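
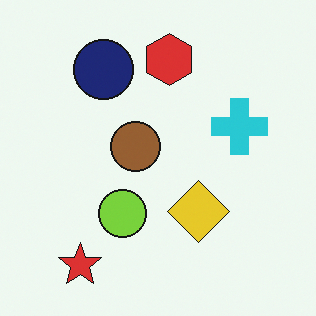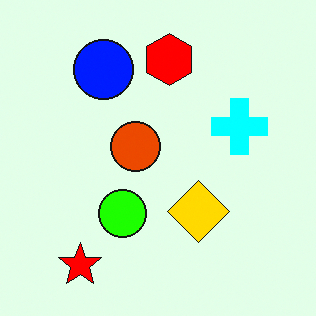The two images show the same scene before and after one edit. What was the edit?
The image was heavily oversaturated.

All colors are more vivid — a global saturation change.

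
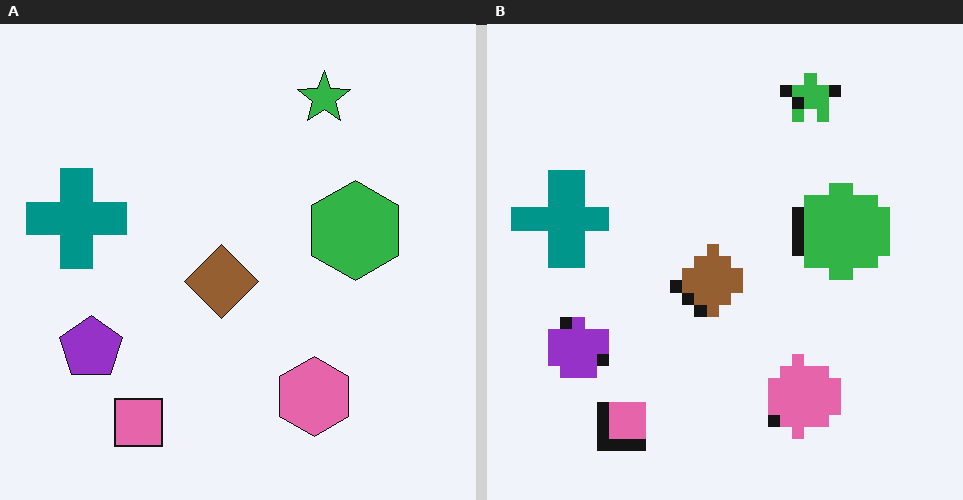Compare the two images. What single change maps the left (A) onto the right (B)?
The right (B) image is the left (A) coarsely pixelated.

Shapes are reduced to large square blocks; fine edges and outlines are lost — a downscale-then-upscale (mosaic) effect.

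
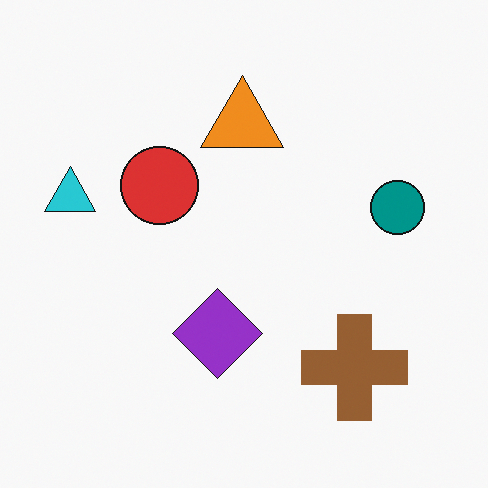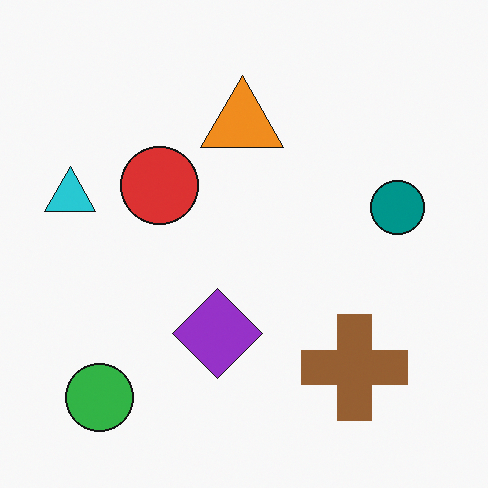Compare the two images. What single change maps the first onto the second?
Overlaid with an additional green circle.

A green circle appears in the second image that is absent from the first.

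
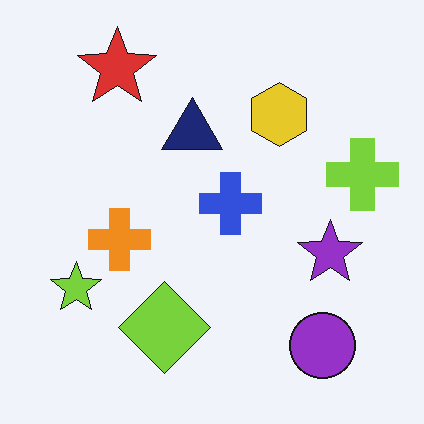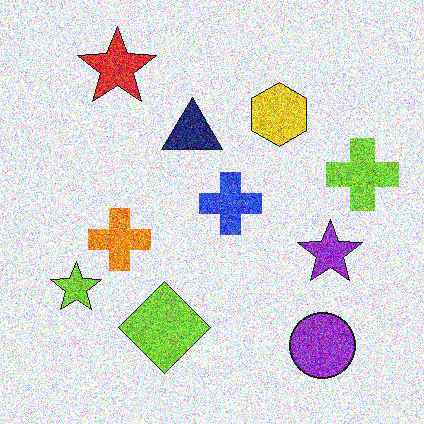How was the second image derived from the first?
The image was degraded with strong gaussian noise.

Random speckle covers the whole image, including the flat background.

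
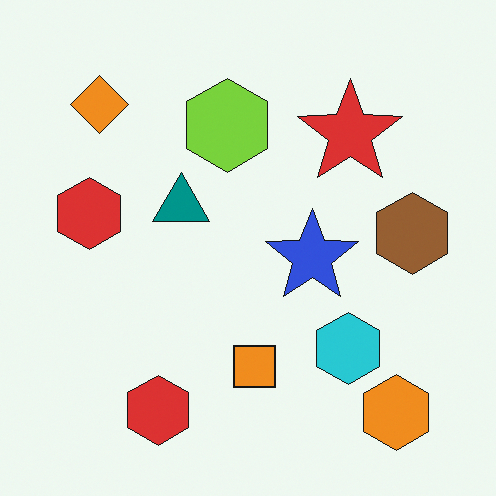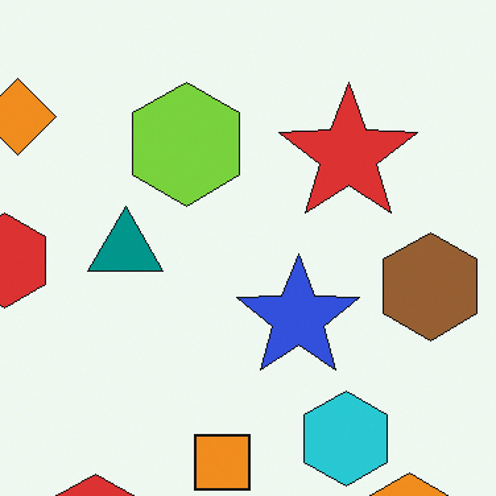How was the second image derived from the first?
Cropped to a modestly smaller region and rescaled.

The visible shapes are larger and the field of view is narrower; shapes near the original edges may be partly or wholly outside the frame — a crop-and-rescale.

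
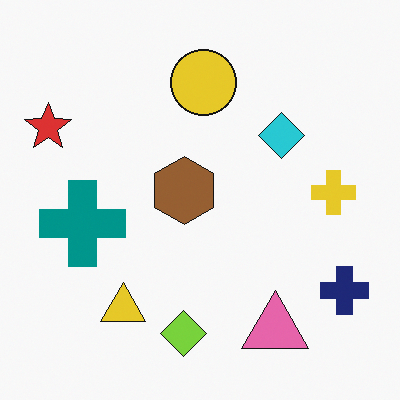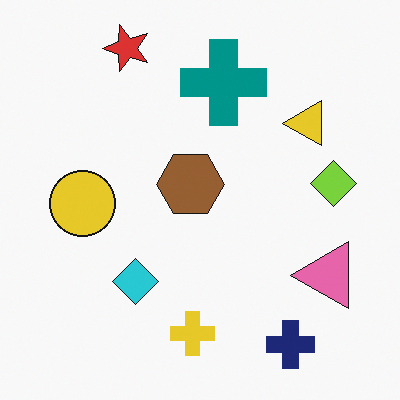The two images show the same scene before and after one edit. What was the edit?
This is the original image transposed (reflected across the top-left ↔ bottom-right diagonal).

Shapes have swapped their row and column positions — what was in the top-right is now in the bottom-left — a diagonal reflection.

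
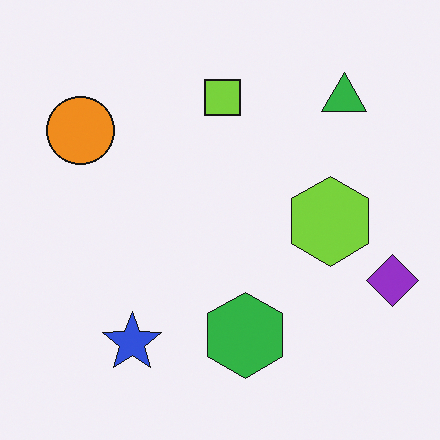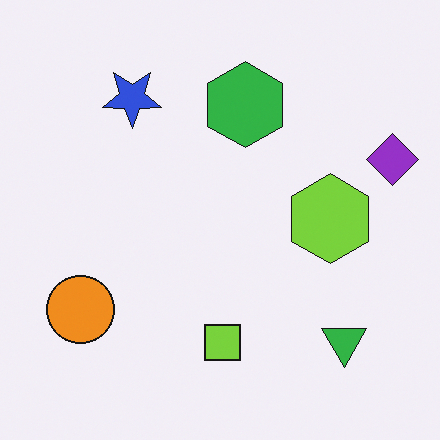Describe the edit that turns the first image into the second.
The transformation is: flipped vertically (top ↔ bottom).

The lime square is in the top of the first image and the bottom of the second — shapes on opposite sides of the horizontal midline have swapped in a mirror flip.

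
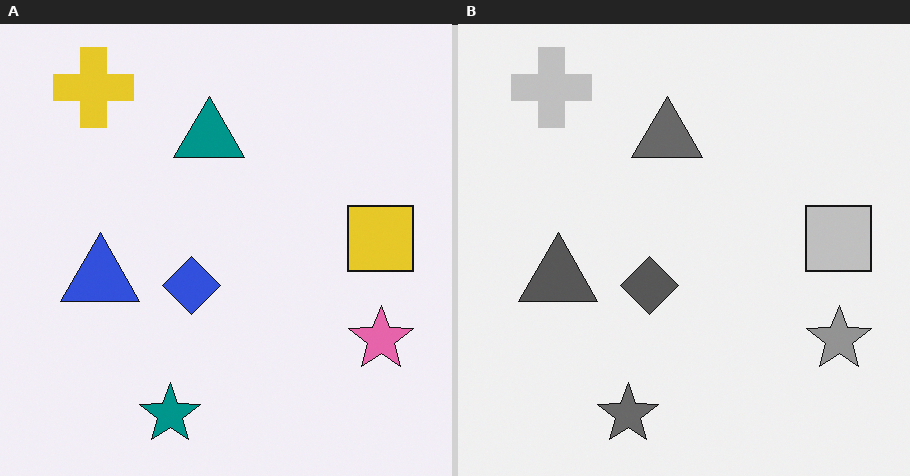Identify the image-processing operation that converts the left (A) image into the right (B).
This is the original image converted to grayscale.

All color is removed — every shape is now a shade of grey.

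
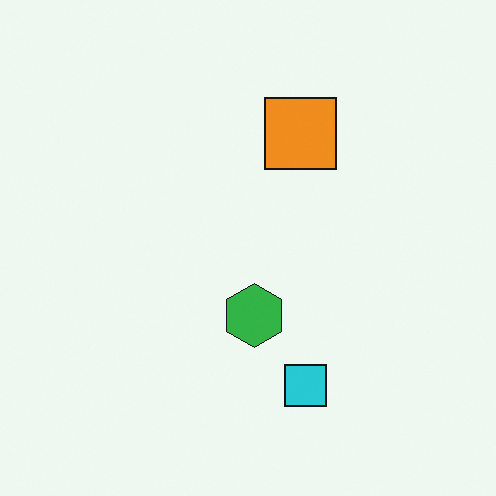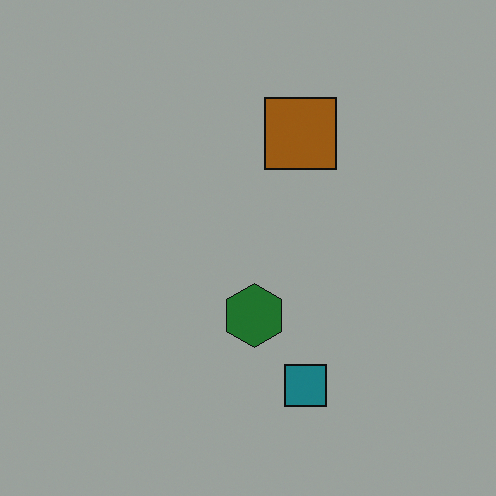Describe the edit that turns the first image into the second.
This is the original image substantially darkened.

Every pixel — background and shapes alike — is uniformly darkened.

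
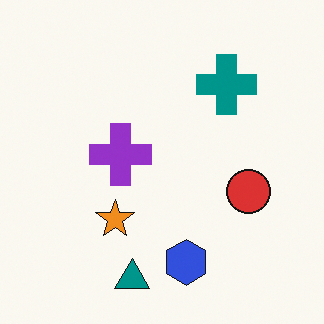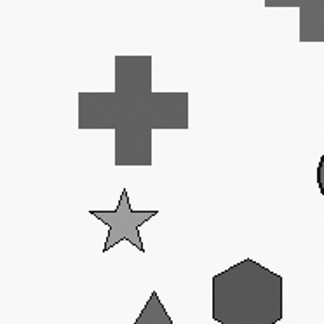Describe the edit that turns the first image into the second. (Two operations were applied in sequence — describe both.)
It was cropped tightly and scaled back up, then converted to grayscale.

The visible shapes are larger and the field of view is narrower; shapes near the original edges may be partly or wholly outside the frame — a crop-and-rescale. All color is removed — every shape is now a shade of grey.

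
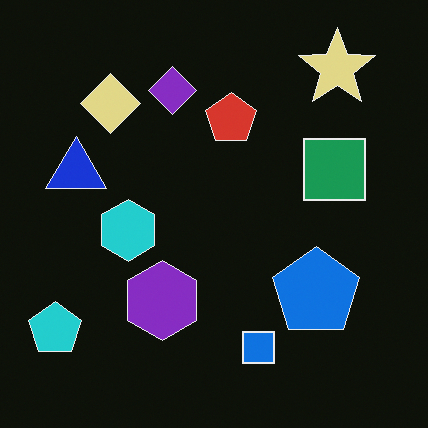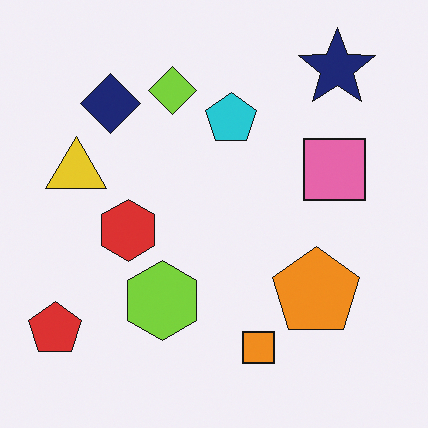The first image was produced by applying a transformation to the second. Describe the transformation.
Color-inverted (negative).

The light background has become dark and every shape's color is its complement — a photographic negative.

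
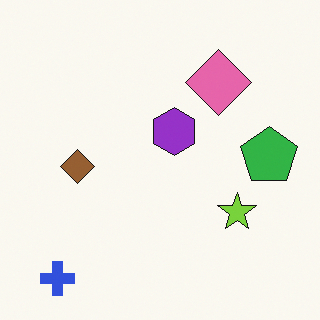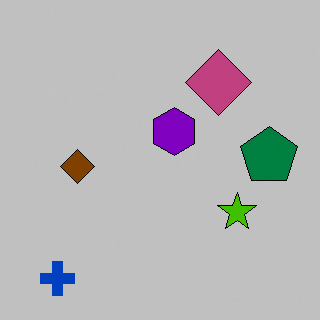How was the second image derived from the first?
The second image is the first heavily posterized to just a handful of flat colors.

Each flat color has snapped to a coarser quantized level — most visibly, the near-white background has dropped to a flat grey.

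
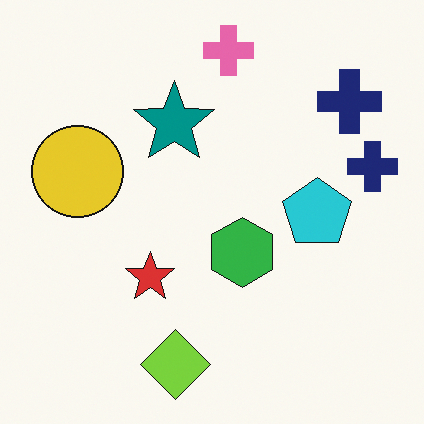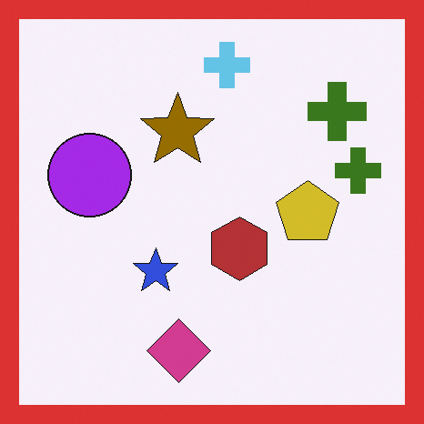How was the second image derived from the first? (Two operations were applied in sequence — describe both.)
The second image is the first hue-shifted through roughly half the color wheel, then framed with a red border.

Every shape's color has rotated by the same amount around the hue wheel — a uniform hue shift. A solid red frame runs around the edge of the second image, with the content slightly shrunk inside it.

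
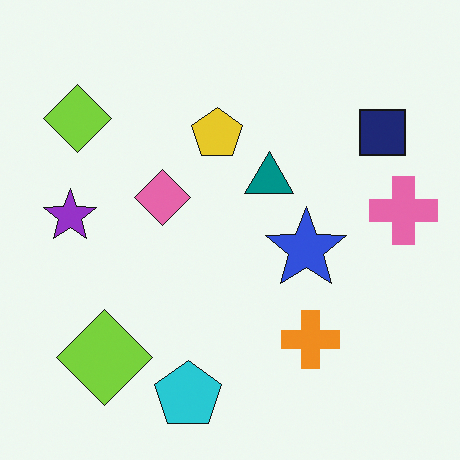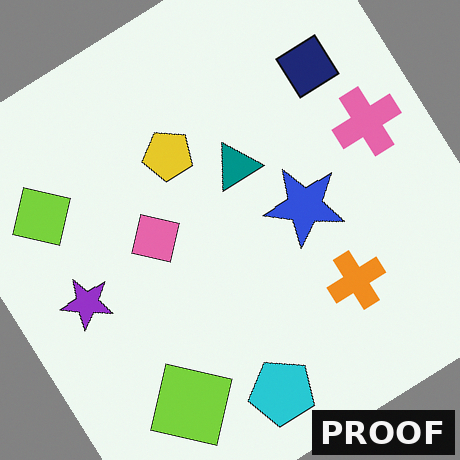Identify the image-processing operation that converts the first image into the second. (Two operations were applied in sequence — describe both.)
The transformation is: rotated counter-clockwise by a large amount — several tens of degrees, then watermarked with the text "PROOF" in the lower-right corner.

Every shape is tilted by the same angle and the image corners show triangular fill wedges — a whole-image rotation by a non-right angle. A dark label reading "PROOF" appears in the lower-right corner.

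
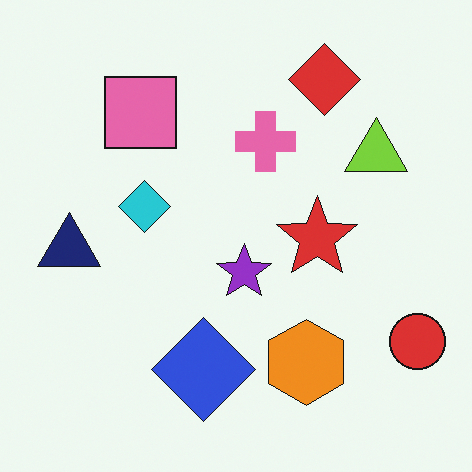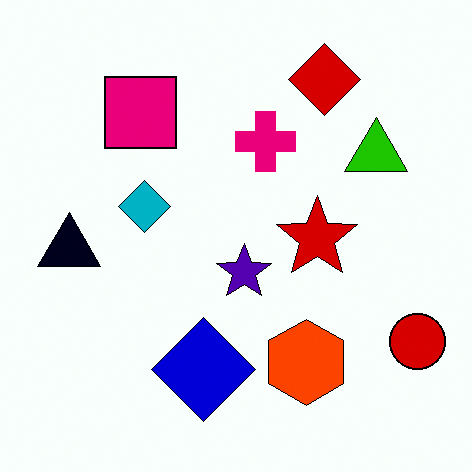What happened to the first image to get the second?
The image was given much higher contrast.

Tones are pushed away from mid-grey across the whole image — a global contrast change.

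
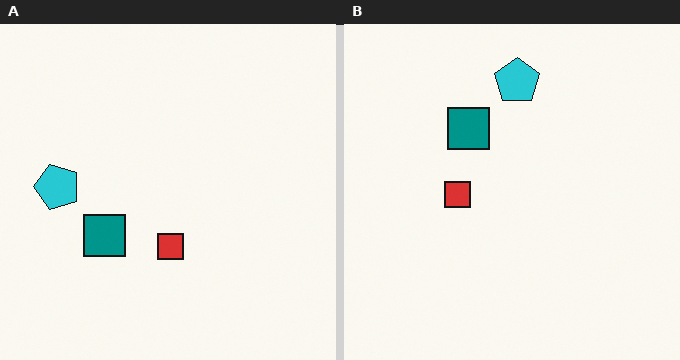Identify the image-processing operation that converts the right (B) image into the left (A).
Rotated 90° counter-clockwise.

The cyan pentagon sits in the top of the right (B) image and the left of the left (A) — consistent with a whole-image 90° counter-clockwise rotation.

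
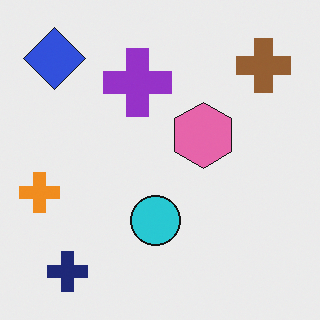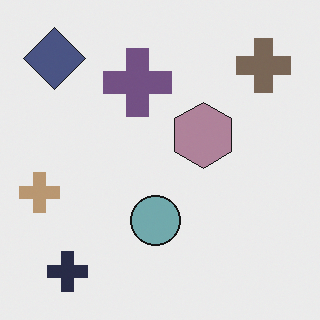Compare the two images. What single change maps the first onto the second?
The transformation is: heavily desaturated.

All colors are more muted and greyish — a global saturation change.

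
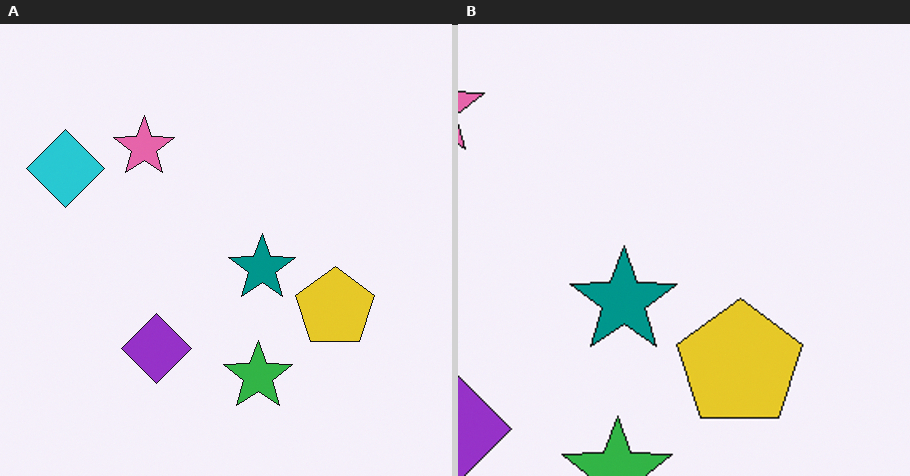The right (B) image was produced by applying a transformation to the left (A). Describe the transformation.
The right (B) image is the left (A) cropped slightly and scaled back up.

The visible shapes are larger and the field of view is narrower; shapes near the original edges may be partly or wholly outside the frame — a crop-and-rescale.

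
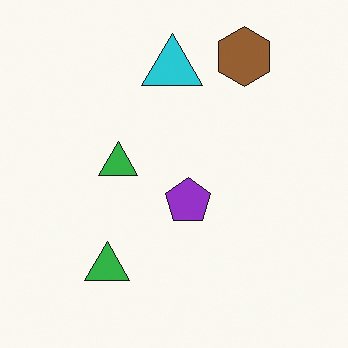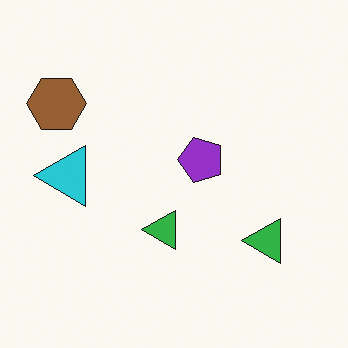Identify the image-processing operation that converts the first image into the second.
This is the original image rotated 90° counter-clockwise.

The brown hexagon sits in the top-right of the first image and the top-left of the second — consistent with a whole-image 90° counter-clockwise rotation.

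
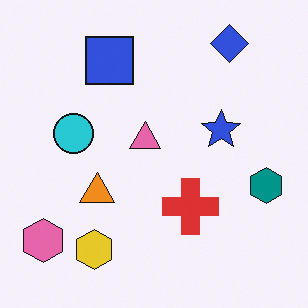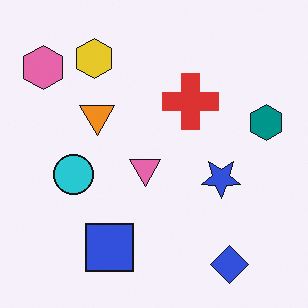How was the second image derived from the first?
Flipped vertically (top ↔ bottom).

The blue diamond is in the top-right of the first image and the bottom-right of the second — shapes on opposite sides of the horizontal midline have swapped in a mirror flip.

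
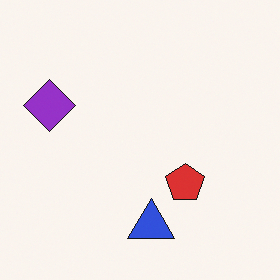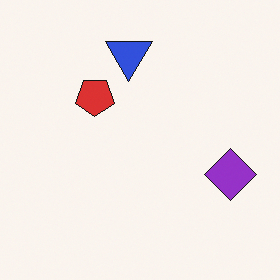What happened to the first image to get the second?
It was rotated 180°.

The purple diamond sits in the left of the first image and the right of the second — consistent with a whole-image 180° rotation.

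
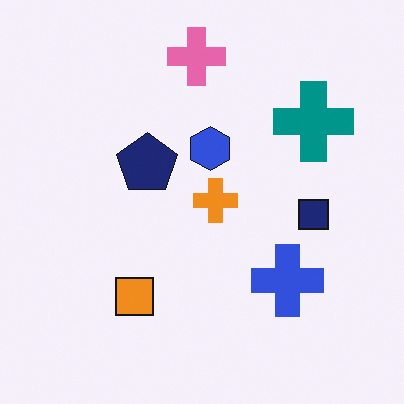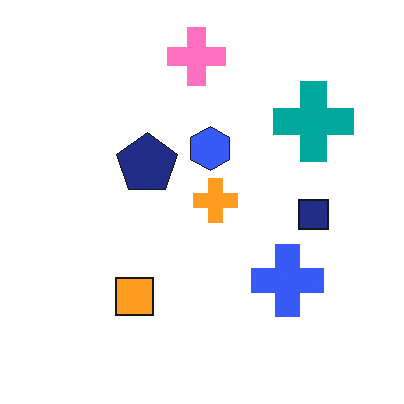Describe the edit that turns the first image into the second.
The transformation is: brightened a little.

Every pixel — background and shapes alike — is uniformly brightened.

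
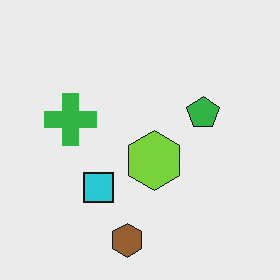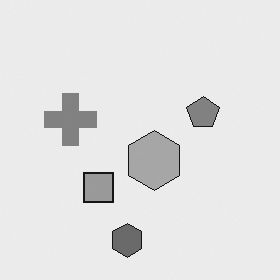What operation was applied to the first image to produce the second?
The transformation is: converted to grayscale.

All color is removed — every shape is now a shade of grey.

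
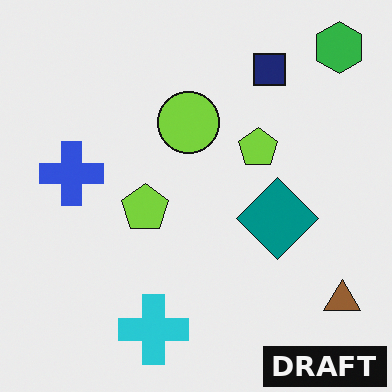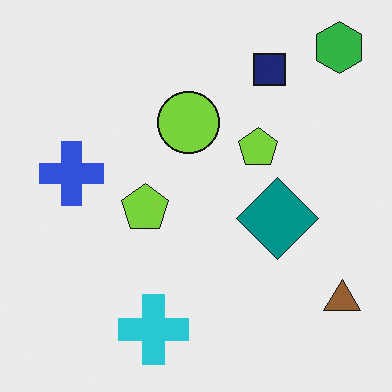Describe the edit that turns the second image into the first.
Watermarked with the text "DRAFT" in the lower-right corner.

A dark label reading "DRAFT" appears in the lower-right corner.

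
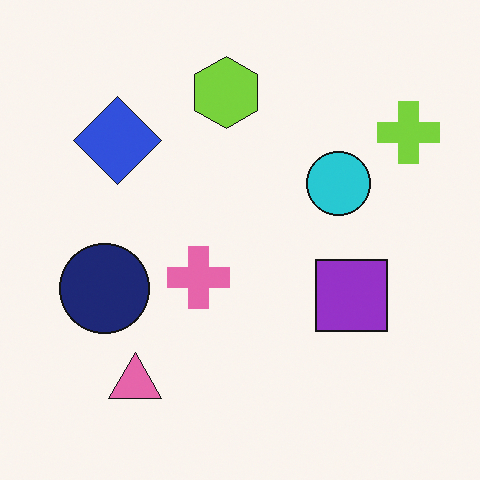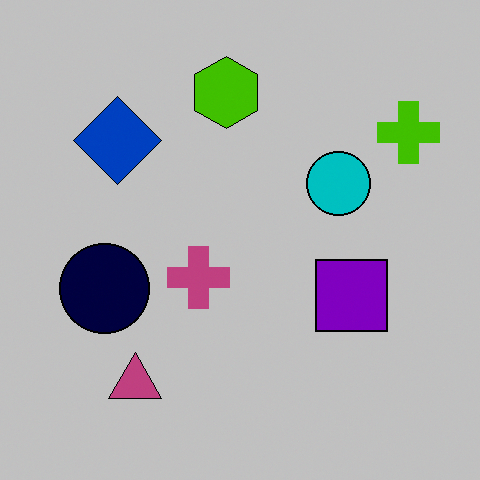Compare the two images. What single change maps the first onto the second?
The image was aggressively posterized.

Each flat color has snapped to a coarser quantized level — most visibly, the near-white background has dropped to a flat grey.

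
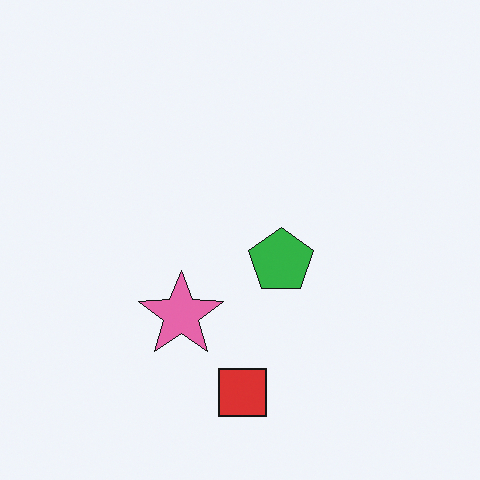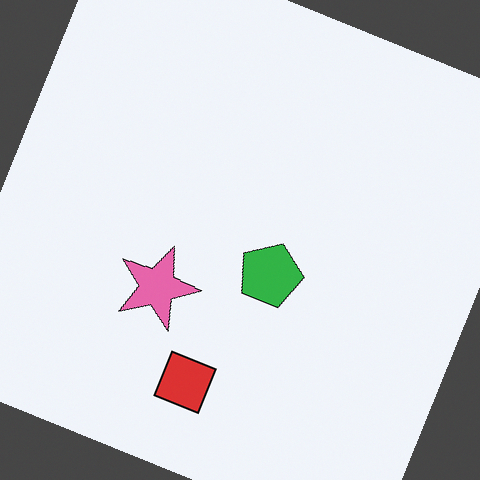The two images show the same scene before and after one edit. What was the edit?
The second image is the first rotated clockwise by a moderate amount.

Every shape is tilted by the same angle and the image corners show triangular fill wedges — a whole-image rotation by a non-right angle.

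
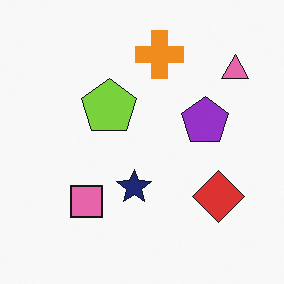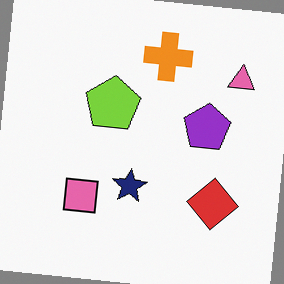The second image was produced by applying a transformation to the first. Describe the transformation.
It was rotated clockwise by a slight angle.

Every shape is tilted by the same angle and the image corners show triangular fill wedges — a whole-image rotation by a non-right angle.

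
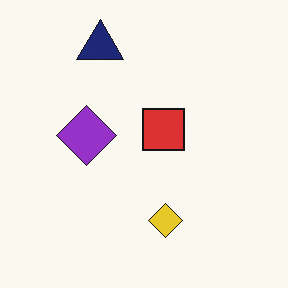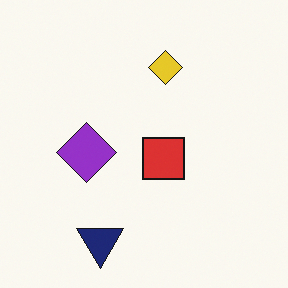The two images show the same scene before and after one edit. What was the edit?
The second image is the first flipped vertically (top ↔ bottom).

The navy triangle is in the top of the first image and the bottom of the second — shapes on opposite sides of the horizontal midline have swapped in a mirror flip.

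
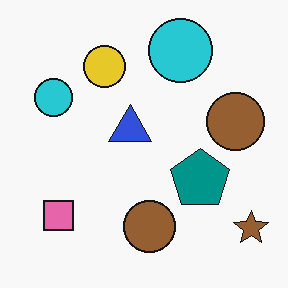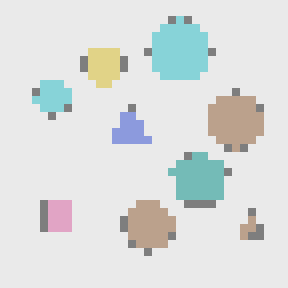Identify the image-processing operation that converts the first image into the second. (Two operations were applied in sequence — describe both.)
The image was pixelated into visible square blocks, then given much lower contrast.

Shapes are reduced to large square blocks; fine edges and outlines are lost — a downscale-then-upscale (mosaic) effect. Tones are pushed toward mid-grey across the whole image — a global contrast change.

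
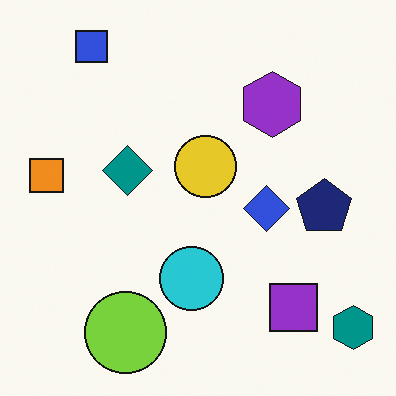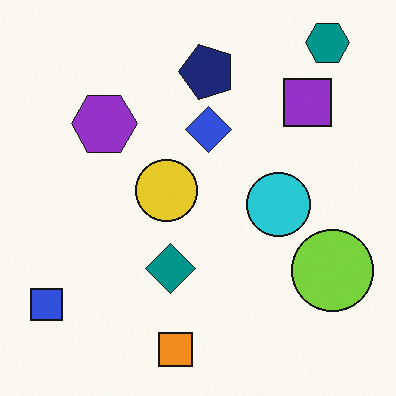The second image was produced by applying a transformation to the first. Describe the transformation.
This is the original image rotated 90° counter-clockwise.

The teal hexagon sits in the bottom-right of the first image and the top-right of the second — consistent with a whole-image 90° counter-clockwise rotation.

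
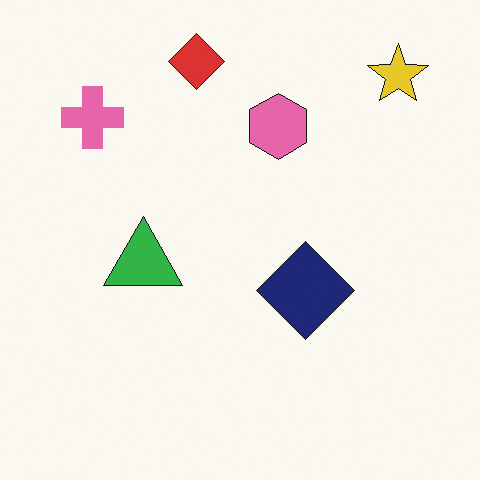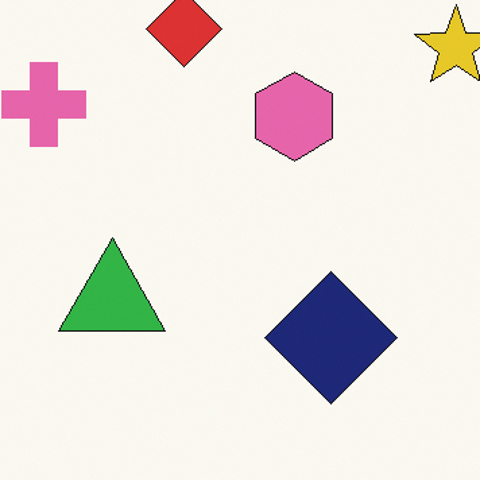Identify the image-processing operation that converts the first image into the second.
This is the original image cropped slightly and scaled back up.

The visible shapes are larger and the field of view is narrower; shapes near the original edges may be partly or wholly outside the frame — a crop-and-rescale.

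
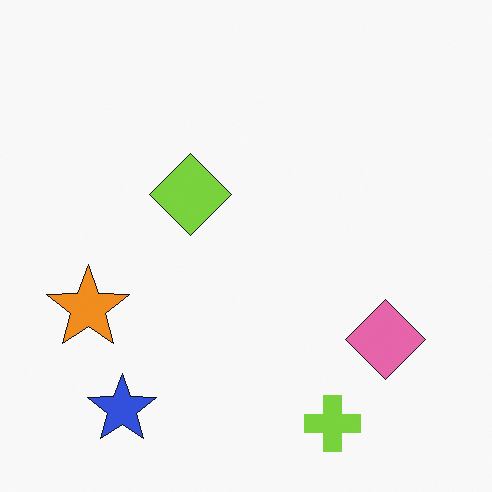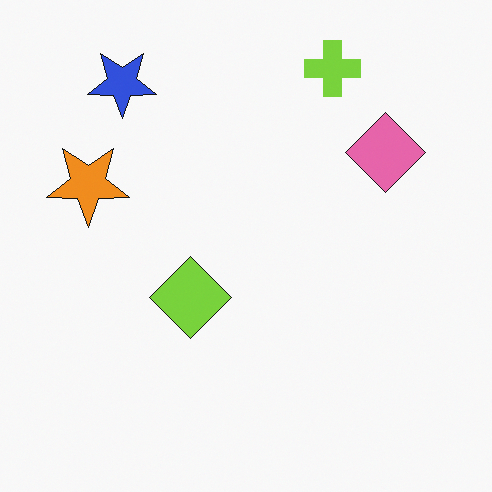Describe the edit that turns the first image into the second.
Flipped vertically (top ↔ bottom).

The lime cross is in the bottom-right of the first image and the top-right of the second — shapes on opposite sides of the horizontal midline have swapped in a mirror flip.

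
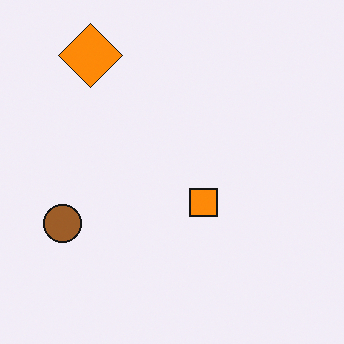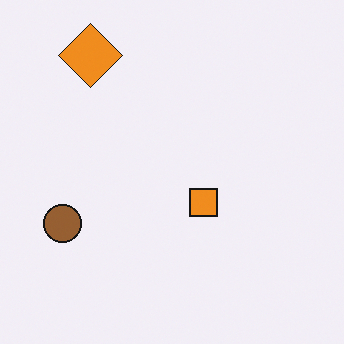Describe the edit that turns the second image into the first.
The transformation is: slightly oversaturated.

All colors are more vivid — a global saturation change.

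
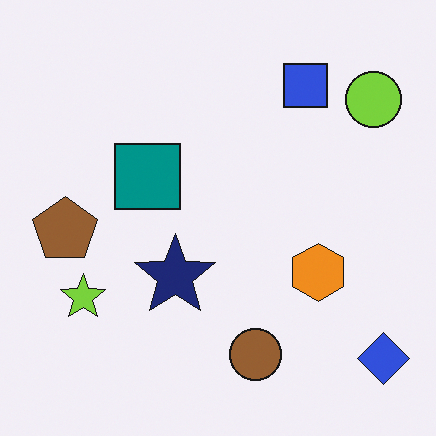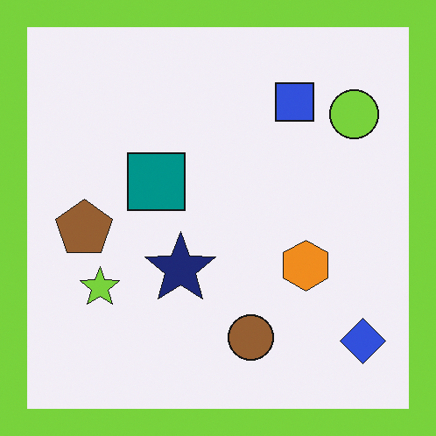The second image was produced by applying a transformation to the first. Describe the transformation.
The transformation is: framed with a lime border.

A solid lime frame runs around the edge of the second image, with the content slightly shrunk inside it.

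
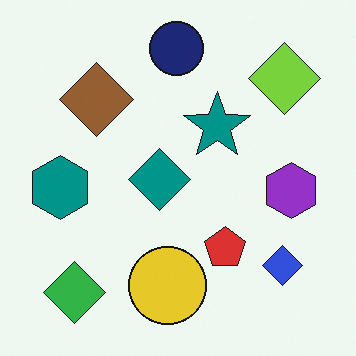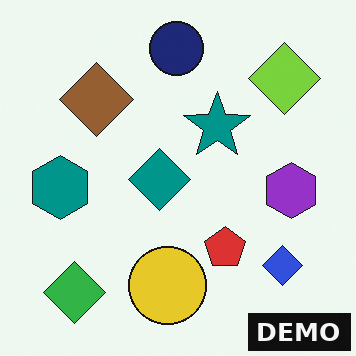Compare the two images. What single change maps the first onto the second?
The second image is the first watermarked with the text "DEMO" in the lower-right corner.

A dark label reading "DEMO" appears in the lower-right corner.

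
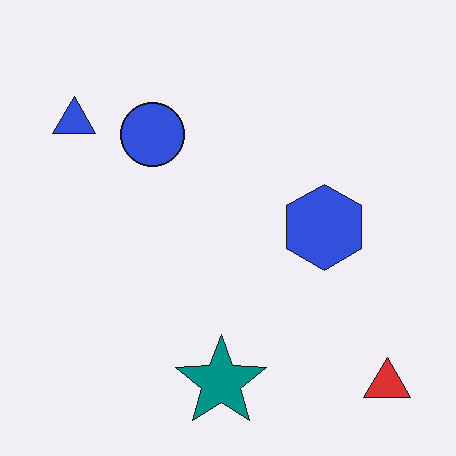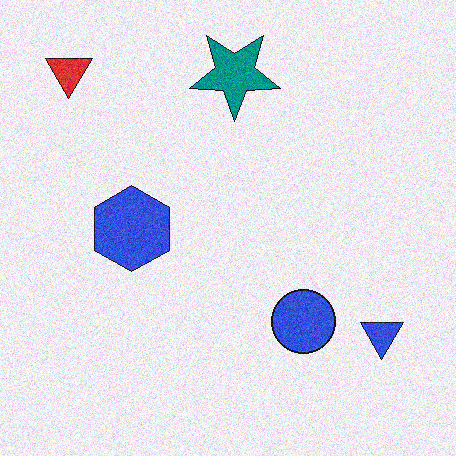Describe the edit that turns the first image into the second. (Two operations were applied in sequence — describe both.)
The transformation is: rotated 180°, then degraded with moderate additive noise.

The red triangle sits in the bottom-right of the first image and the top-left of the second — consistent with a whole-image 180° rotation. Random speckle covers the whole image, including the flat background.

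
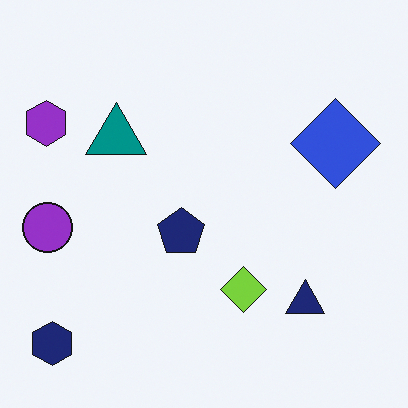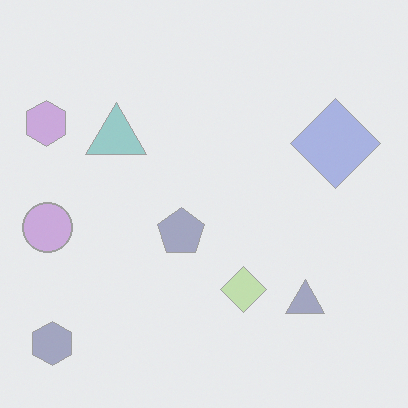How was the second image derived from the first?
This is the original image washed out (contrast reduced).

Tones are pushed toward mid-grey across the whole image — a global contrast change.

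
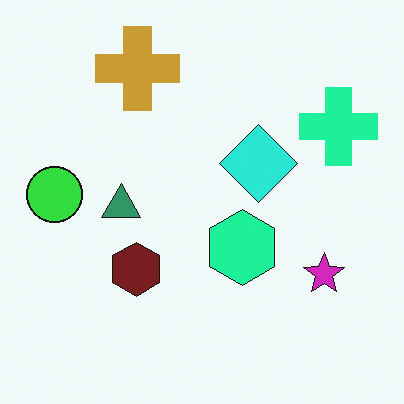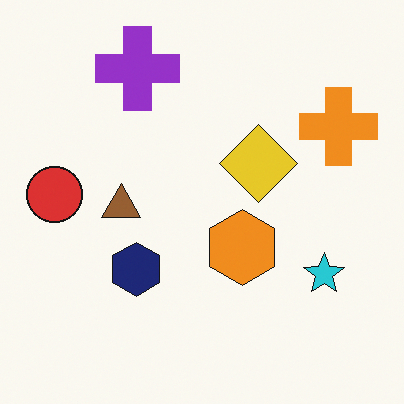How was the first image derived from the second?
Hue-shifted by a moderate amount.

Every shape's color has rotated by the same amount around the hue wheel — a uniform hue shift.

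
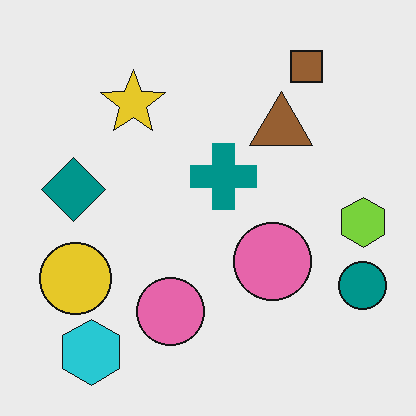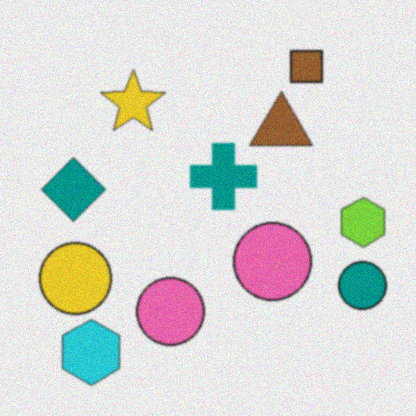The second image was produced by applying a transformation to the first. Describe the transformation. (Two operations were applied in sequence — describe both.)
The second image is the first given a subtle gaussian blur, then degraded with light additive noise.

Shape edges and outlines are uniformly softened across the whole image. Random speckle covers the whole image, including the flat background.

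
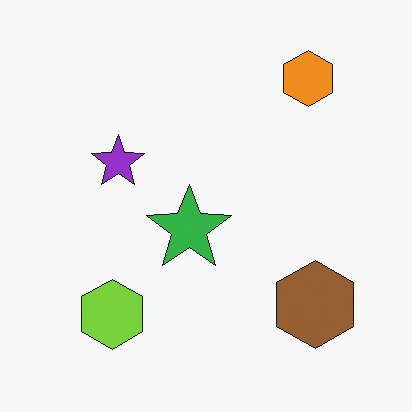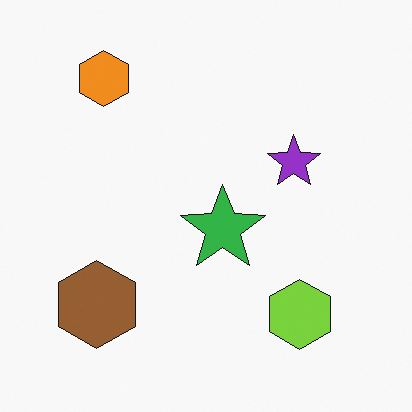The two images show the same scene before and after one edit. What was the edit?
The image was flipped horizontally (left ↔ right).

The brown hexagon is in the bottom-right of the first image and the bottom-left of the second — shapes on opposite sides of the vertical midline have swapped in a mirror flip.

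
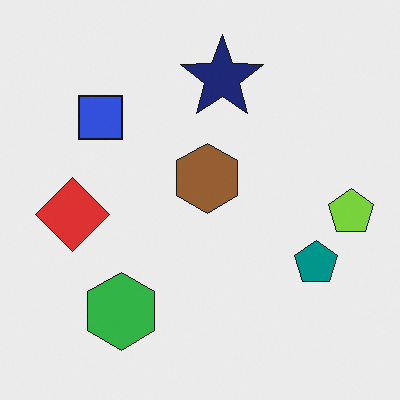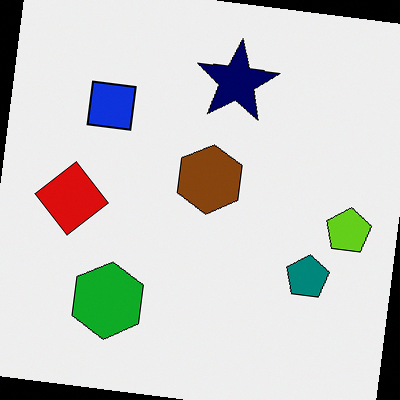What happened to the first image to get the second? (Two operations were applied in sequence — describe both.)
The image was given slightly increased contrast, then rotated clockwise by a small amount.

Tones are pushed away from mid-grey across the whole image — a global contrast change. Every shape is tilted by the same angle and the image corners show triangular fill wedges — a whole-image rotation by a non-right angle.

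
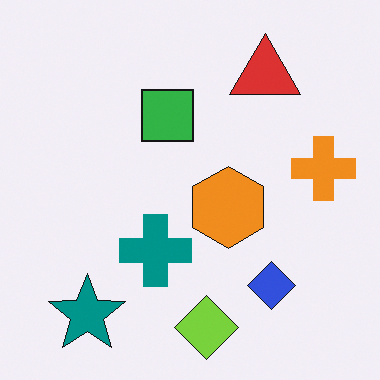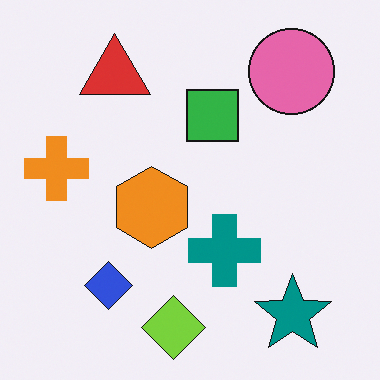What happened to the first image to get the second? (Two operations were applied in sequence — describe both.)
The second image is the first flipped horizontally (left ↔ right), then overlaid with an additional pink circle.

The orange cross is in the right of the first image and the left of the second — shapes on opposite sides of the vertical midline have swapped in a mirror flip. A pink circle appears in the second image that is absent from the first.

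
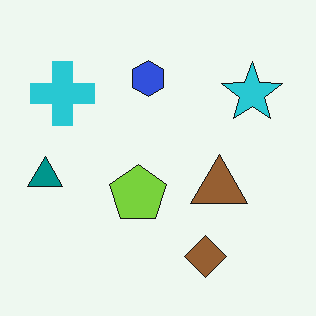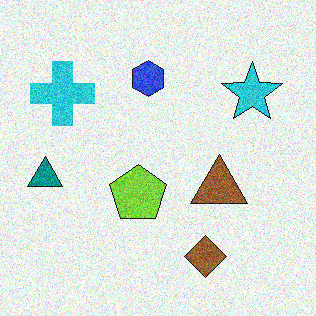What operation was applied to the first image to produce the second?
This is the original image degraded with moderate additive noise.

Random speckle covers the whole image, including the flat background.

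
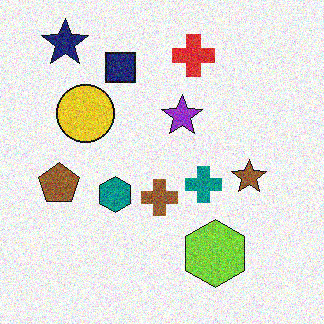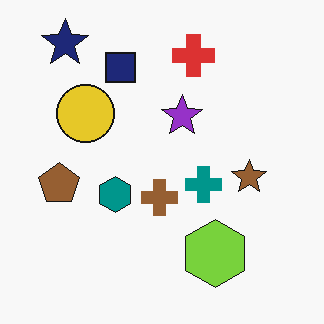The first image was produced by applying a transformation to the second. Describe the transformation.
This is the original image degraded with moderate additive noise.

Random speckle covers the whole image, including the flat background.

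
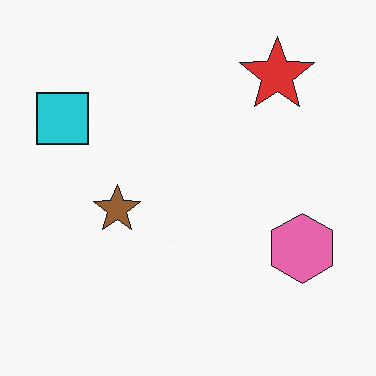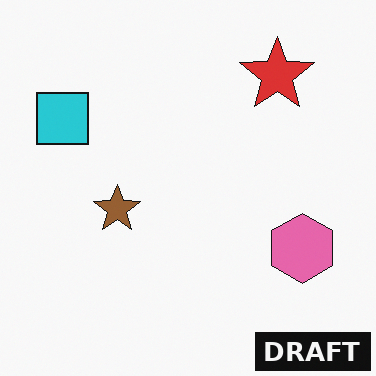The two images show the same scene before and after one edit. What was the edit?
The second image is the first watermarked with the text "DRAFT" in the lower-right corner.

A dark label reading "DRAFT" appears in the lower-right corner.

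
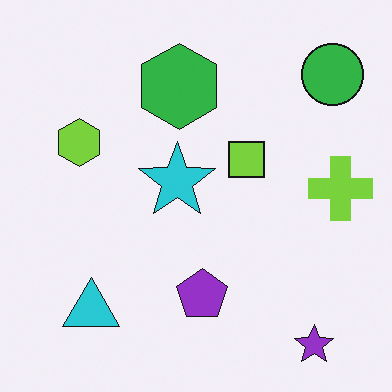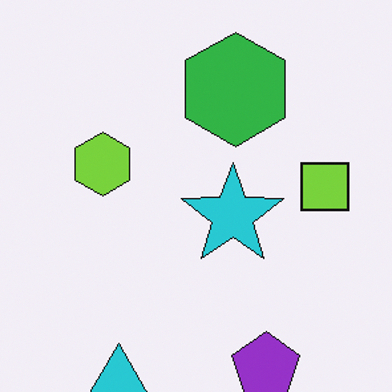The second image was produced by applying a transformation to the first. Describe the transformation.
It was cropped slightly and scaled back up.

The visible shapes are larger and the field of view is narrower; shapes near the original edges may be partly or wholly outside the frame — a crop-and-rescale.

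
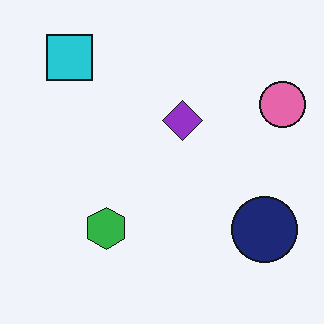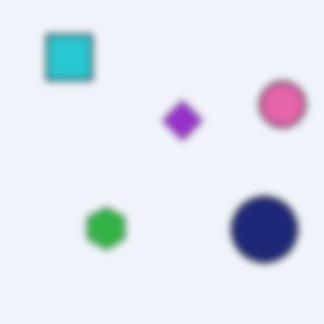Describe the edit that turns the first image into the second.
This is the original image moderately blurred.

Shape edges and outlines are uniformly softened across the whole image.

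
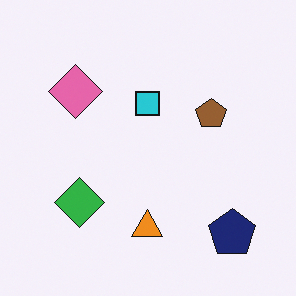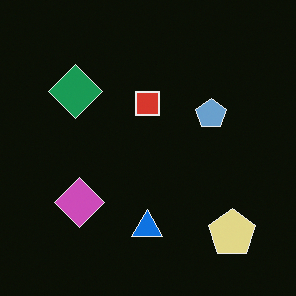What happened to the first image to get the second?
Color-inverted (negative).

The light background has become dark and every shape's color is its complement — a photographic negative.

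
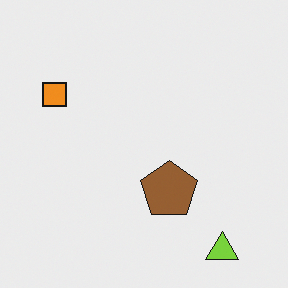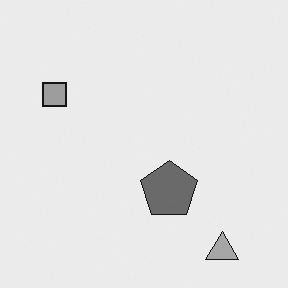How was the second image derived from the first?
The image was converted to grayscale.

All color is removed — every shape is now a shade of grey.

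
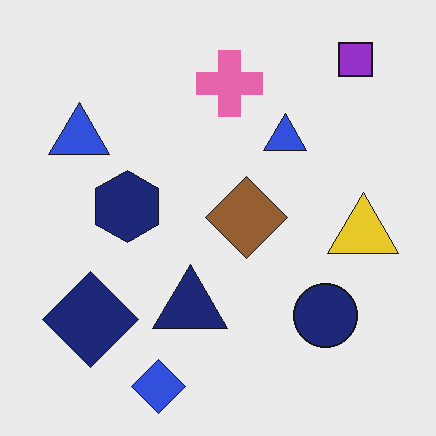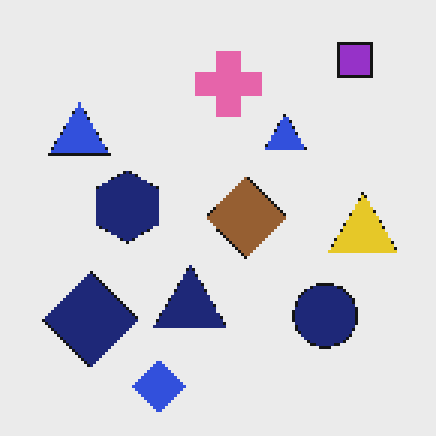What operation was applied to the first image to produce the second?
This is the original image lightly pixelated (a mild mosaic effect).

Shapes are reduced to large square blocks; fine edges and outlines are lost — a downscale-then-upscale (mosaic) effect.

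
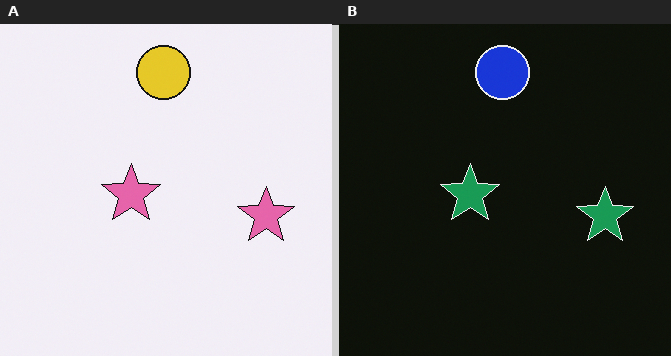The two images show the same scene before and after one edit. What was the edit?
Color-inverted (negative).

The light background has become dark and every shape's color is its complement — a photographic negative.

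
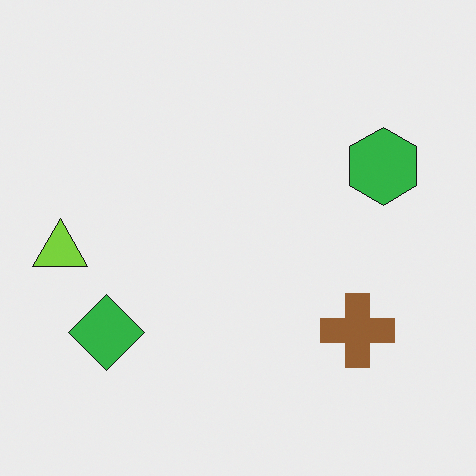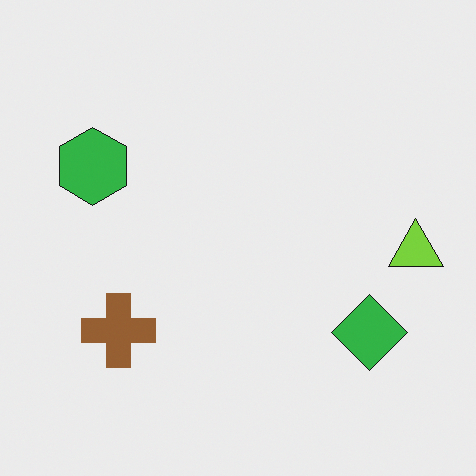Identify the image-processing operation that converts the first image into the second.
The transformation is: flipped horizontally (left ↔ right).

The lime triangle is in the left of the first image and the right of the second — shapes on opposite sides of the vertical midline have swapped in a mirror flip.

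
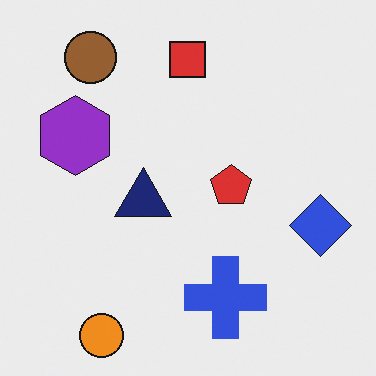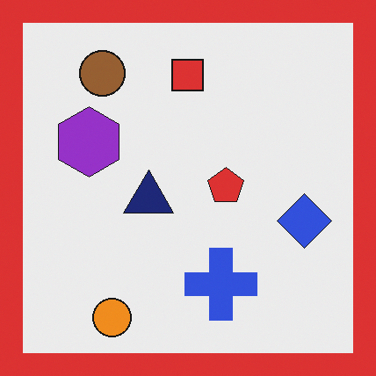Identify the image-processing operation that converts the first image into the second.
It was framed with a red border.

A solid red frame runs around the edge of the second image, with the content slightly shrunk inside it.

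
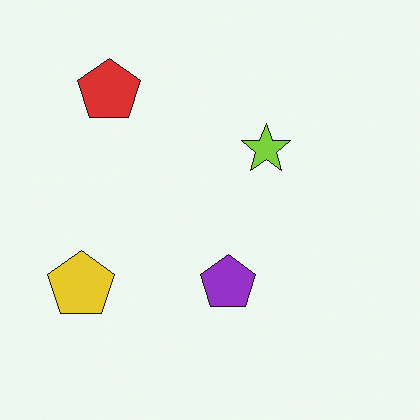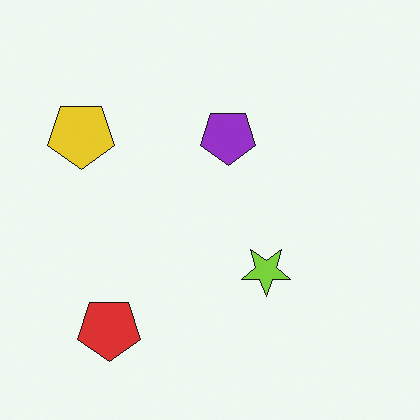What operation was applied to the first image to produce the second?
The second image is the first flipped vertically (top ↔ bottom).

The red pentagon is in the top-left of the first image and the bottom-left of the second — shapes on opposite sides of the horizontal midline have swapped in a mirror flip.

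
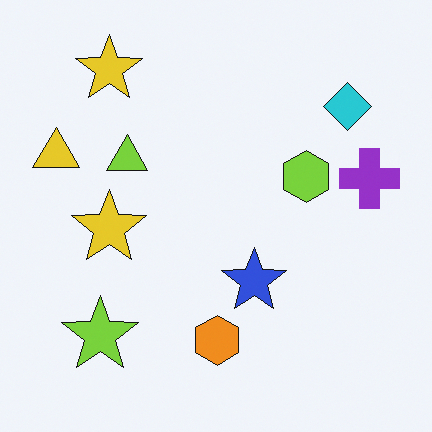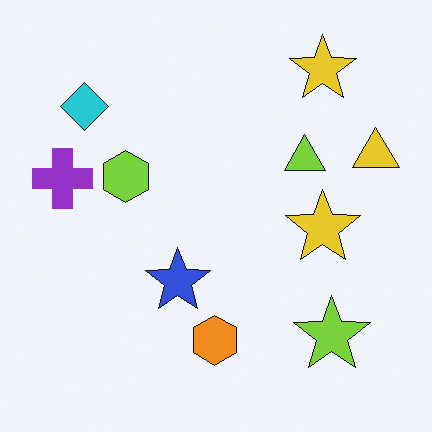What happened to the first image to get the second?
The second image is the first flipped horizontally (left ↔ right).

The yellow triangle is in the left of the first image and the right of the second — shapes on opposite sides of the vertical midline have swapped in a mirror flip.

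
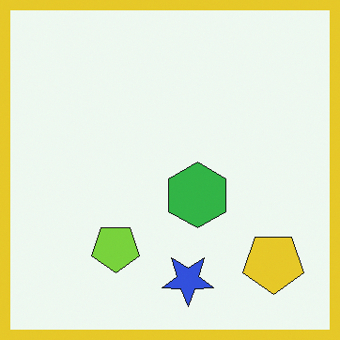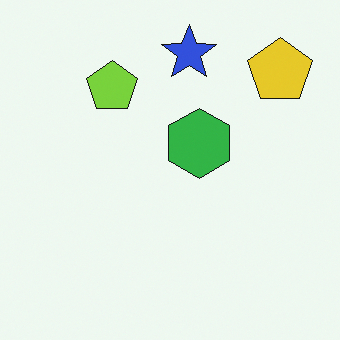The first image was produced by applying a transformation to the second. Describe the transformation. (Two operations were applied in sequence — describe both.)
Flipped vertically (top ↔ bottom), then framed with a yellow border.

The blue star is in the top of the second image and the bottom of the first — shapes on opposite sides of the horizontal midline have swapped in a mirror flip. A solid yellow frame runs around the edge of the first image, with the content slightly shrunk inside it.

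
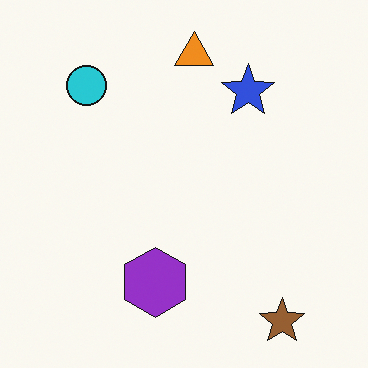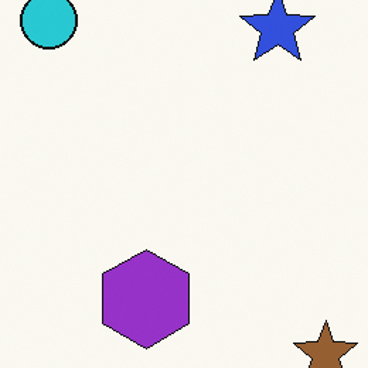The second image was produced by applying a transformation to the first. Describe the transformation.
Cropped slightly and scaled back up.

The visible shapes are larger and the field of view is narrower; shapes near the original edges may be partly or wholly outside the frame — a crop-and-rescale.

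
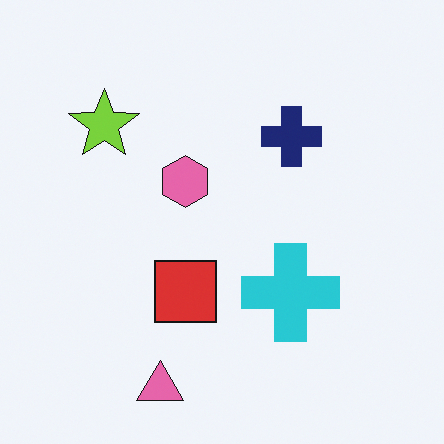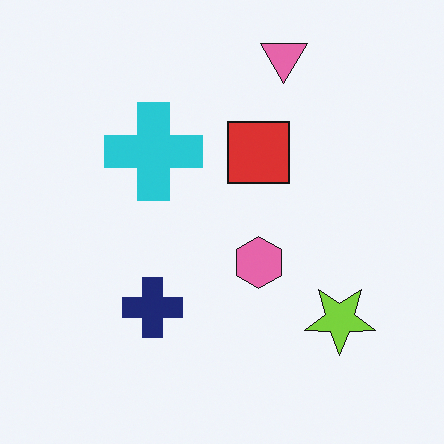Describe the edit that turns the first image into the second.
It was rotated 180°.

The pink triangle sits in the bottom of the first image and the top of the second — consistent with a whole-image 180° rotation.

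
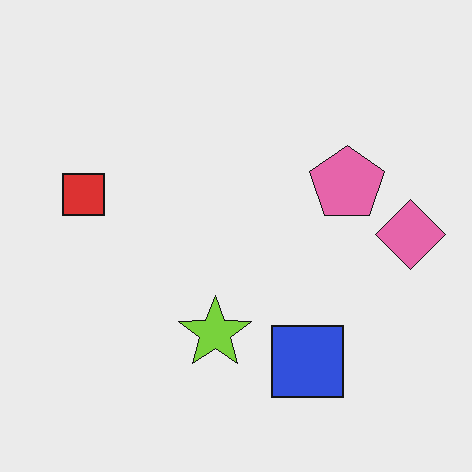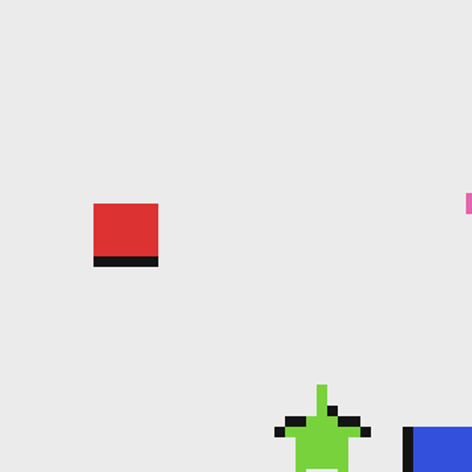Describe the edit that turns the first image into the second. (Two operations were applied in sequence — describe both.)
Pixelated into visible square blocks, then cropped to a modestly smaller region and rescaled.

Shapes are reduced to large square blocks; fine edges and outlines are lost — a downscale-then-upscale (mosaic) effect. The visible shapes are larger and the field of view is narrower; shapes near the original edges may be partly or wholly outside the frame — a crop-and-rescale.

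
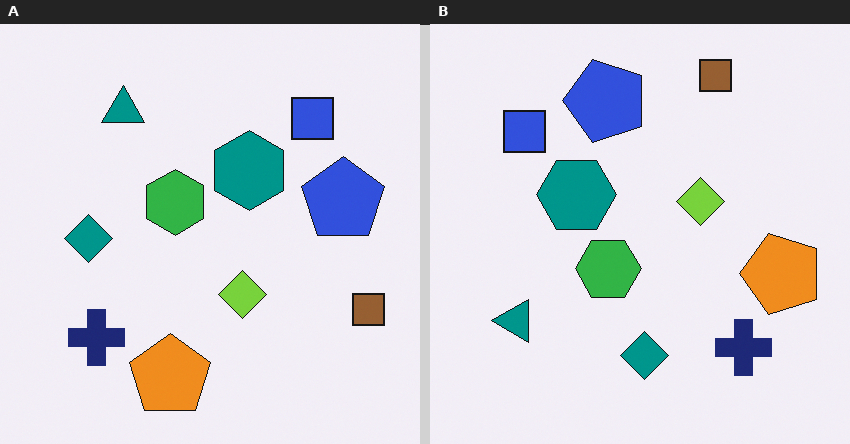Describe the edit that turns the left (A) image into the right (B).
Rotated 90° counter-clockwise.

The brown square sits in the bottom-right of the left (A) image and the top-right of the right (B) — consistent with a whole-image 90° counter-clockwise rotation.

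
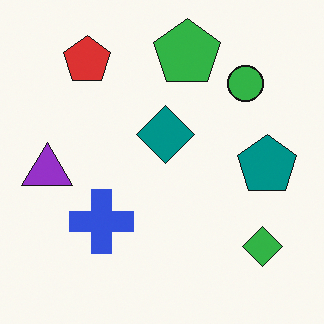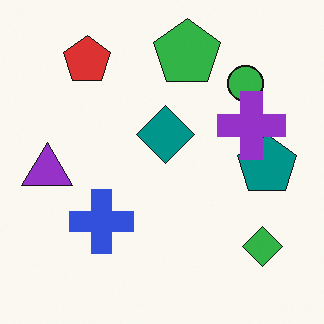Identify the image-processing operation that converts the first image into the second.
The transformation is: overlaid with an additional purple cross.

A purple cross appears in the second image that is absent from the first.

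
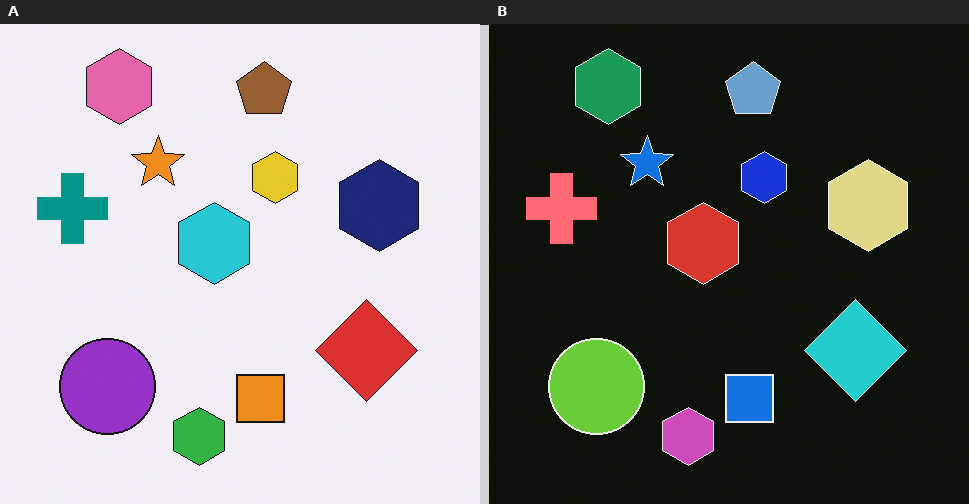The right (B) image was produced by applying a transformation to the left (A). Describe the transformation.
The image was color-inverted (negative).

The light background has become dark and every shape's color is its complement — a photographic negative.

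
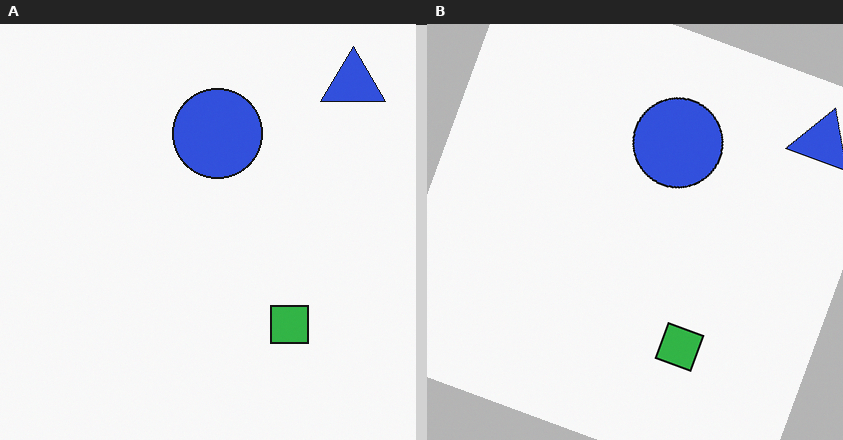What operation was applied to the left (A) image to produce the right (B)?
The image was rotated clockwise by a moderate amount.

Every shape is tilted by the same angle and the image corners show triangular fill wedges — a whole-image rotation by a non-right angle.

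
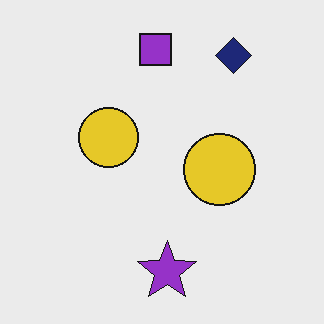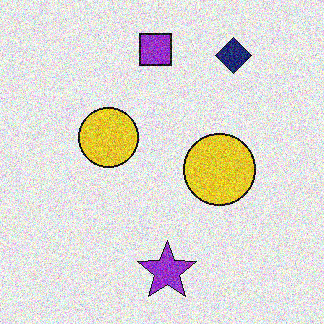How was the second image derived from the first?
Degraded with a thick layer of grain.

Random speckle covers the whole image, including the flat background.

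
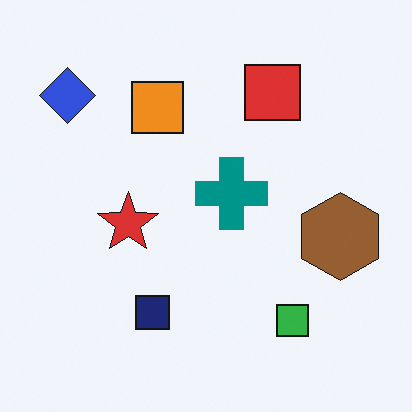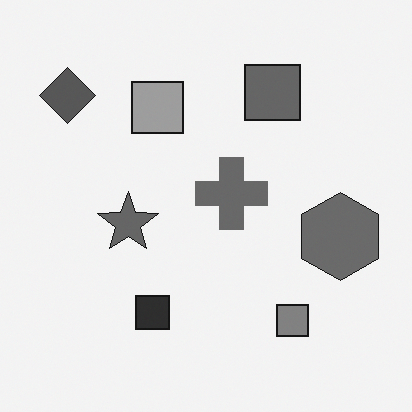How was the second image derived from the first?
The second image is the first converted to grayscale.

All color is removed — every shape is now a shade of grey.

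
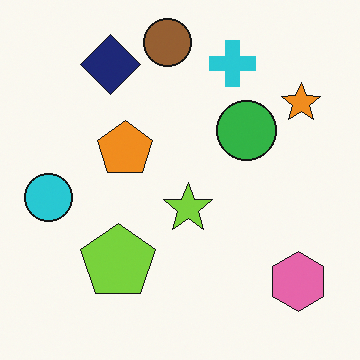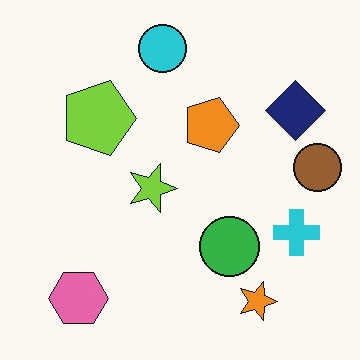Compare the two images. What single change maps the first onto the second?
It was rotated 90° clockwise.

The pink hexagon sits in the bottom-right of the first image and the bottom-left of the second — consistent with a whole-image 90° clockwise rotation.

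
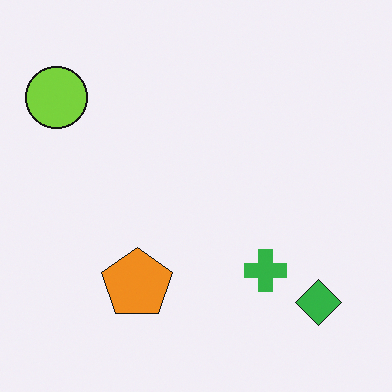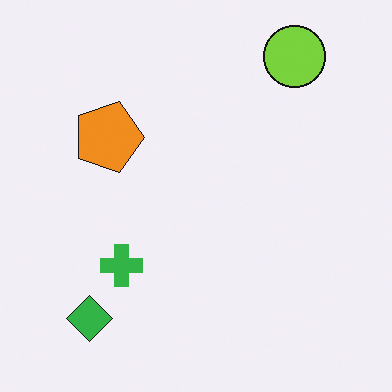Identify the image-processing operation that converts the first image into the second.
It was rotated 90° clockwise.

The lime circle sits in the top-left of the first image and the top-right of the second — consistent with a whole-image 90° clockwise rotation.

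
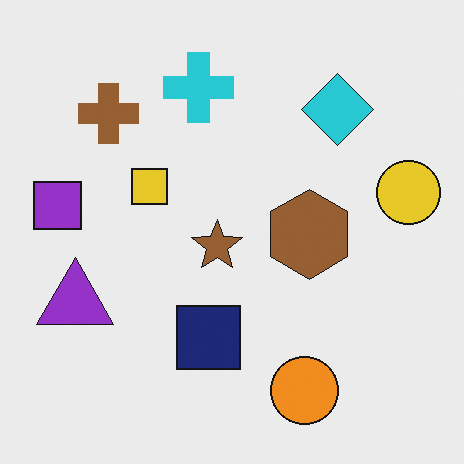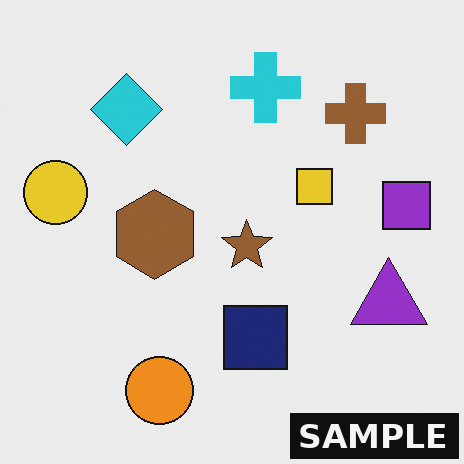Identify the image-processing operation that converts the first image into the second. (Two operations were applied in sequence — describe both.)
The second image is the first flipped horizontally (left ↔ right), then watermarked with the text "SAMPLE" in the lower-right corner.

The yellow circle is in the right of the first image and the left of the second — shapes on opposite sides of the vertical midline have swapped in a mirror flip. A dark label reading "SAMPLE" appears in the lower-right corner.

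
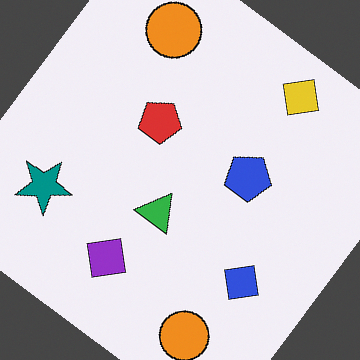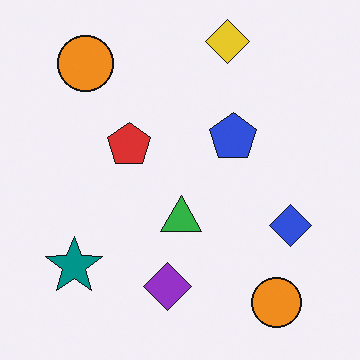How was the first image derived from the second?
Rotated clockwise by a large amount — several tens of degrees.

Every shape is tilted by the same angle and the image corners show triangular fill wedges — a whole-image rotation by a non-right angle.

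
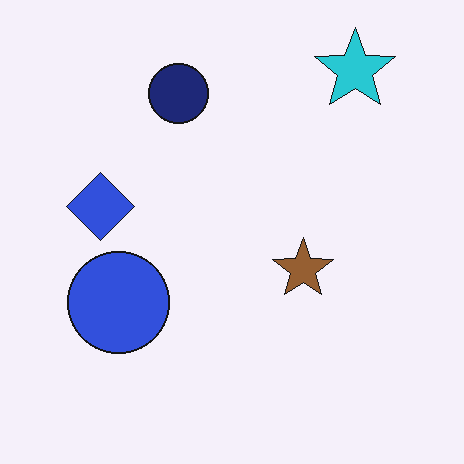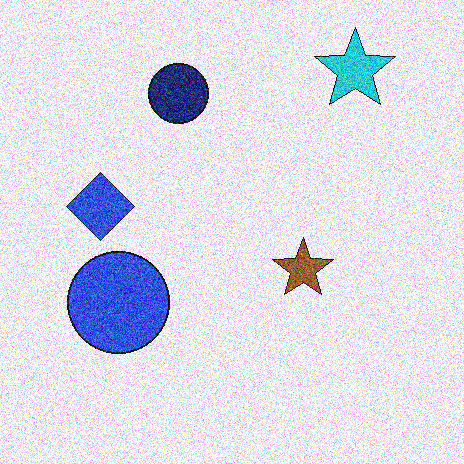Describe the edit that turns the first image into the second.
Degraded with strong gaussian noise.

Random speckle covers the whole image, including the flat background.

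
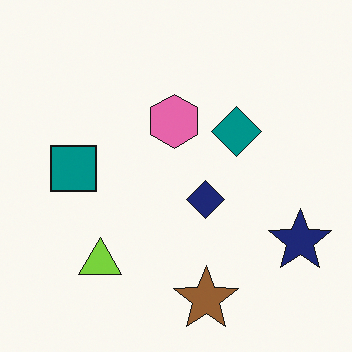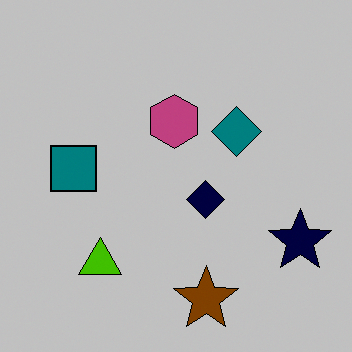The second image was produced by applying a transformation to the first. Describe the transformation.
The transformation is: heavily posterized to just a handful of flat colors.

Each flat color has snapped to a coarser quantized level — most visibly, the near-white background has dropped to a flat grey.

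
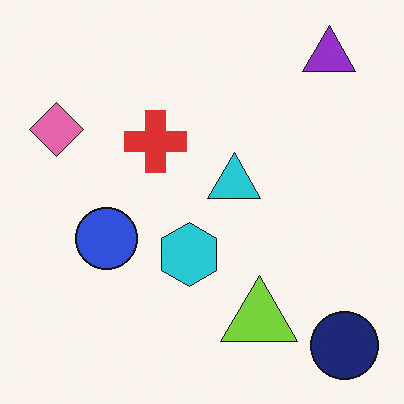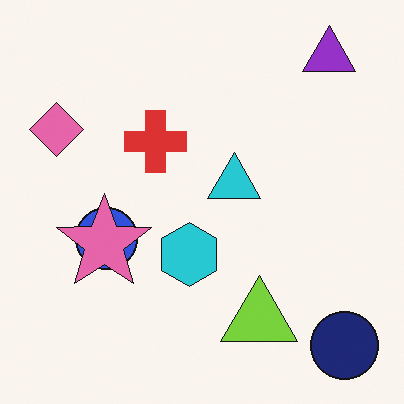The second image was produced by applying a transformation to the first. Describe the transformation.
The image was overlaid with an additional pink star.

A pink star appears in the second image that is absent from the first.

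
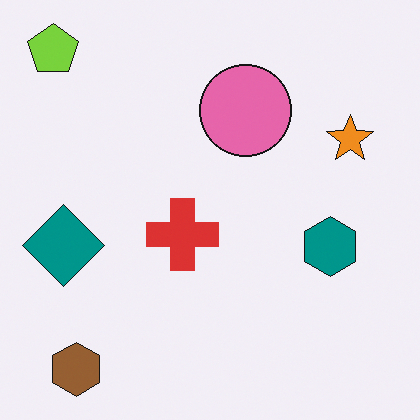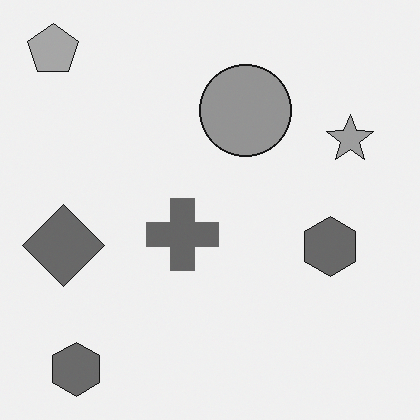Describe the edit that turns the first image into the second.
The transformation is: converted to grayscale.

All color is removed — every shape is now a shade of grey.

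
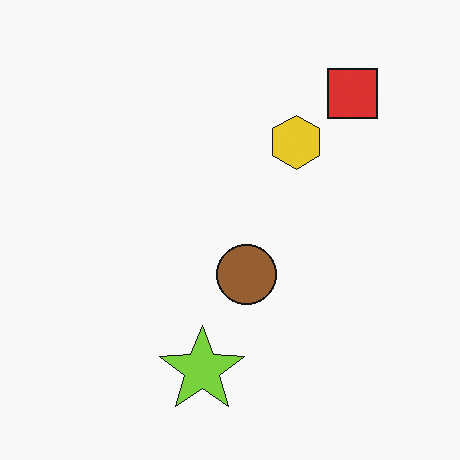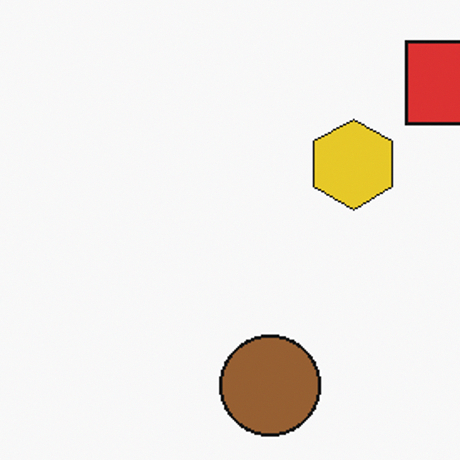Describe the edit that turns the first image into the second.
The transformation is: cropped tightly and scaled back up.

The visible shapes are larger and the field of view is narrower; shapes near the original edges may be partly or wholly outside the frame — a crop-and-rescale.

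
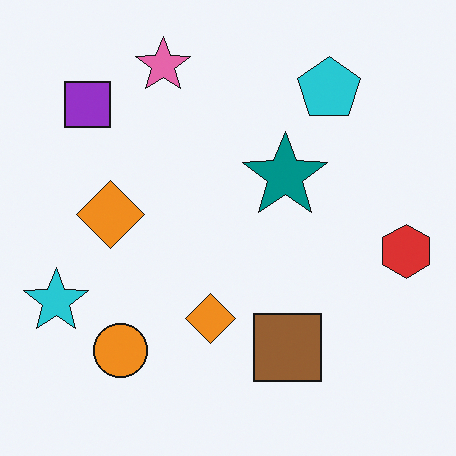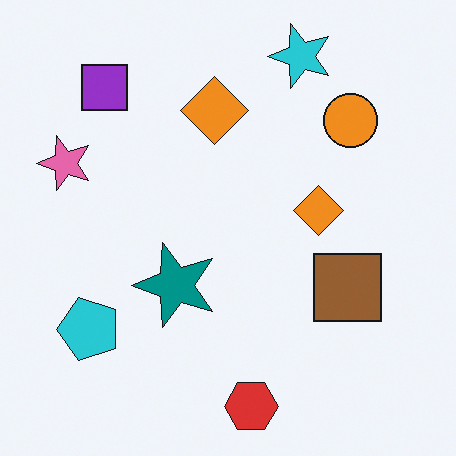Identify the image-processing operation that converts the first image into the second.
It was transposed (reflected across the top-left ↔ bottom-right diagonal).

Shapes have swapped their row and column positions — what was in the top-right is now in the bottom-left — a diagonal reflection.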